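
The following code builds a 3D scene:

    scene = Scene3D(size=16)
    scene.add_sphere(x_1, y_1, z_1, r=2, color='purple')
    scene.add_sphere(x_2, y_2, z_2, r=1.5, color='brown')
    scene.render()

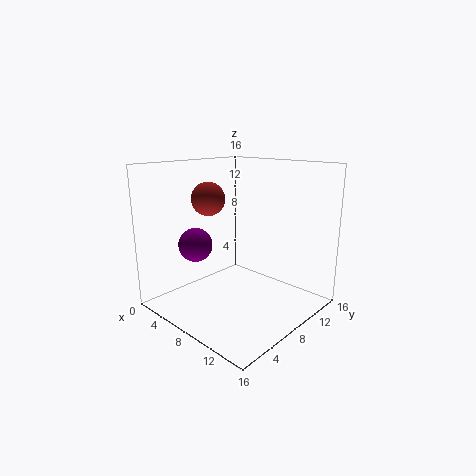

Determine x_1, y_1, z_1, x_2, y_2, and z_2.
x_1 = 3, y_1 = 6, z_1 = 6.5, x_2 = 10, y_2 = 2, z_2 = 13.5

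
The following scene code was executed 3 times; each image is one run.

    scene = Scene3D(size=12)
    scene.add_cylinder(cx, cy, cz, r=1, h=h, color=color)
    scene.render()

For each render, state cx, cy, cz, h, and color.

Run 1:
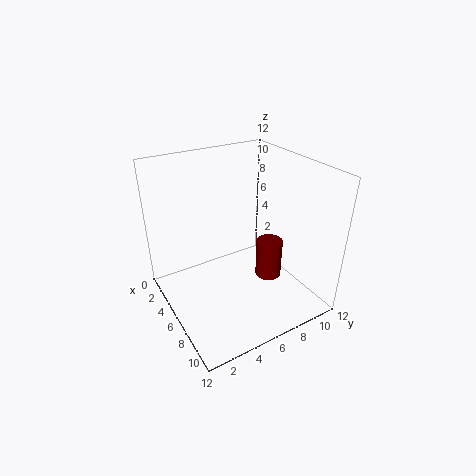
cx = 9
cy = 7
cz = 4
h = 3
color = 'maroon'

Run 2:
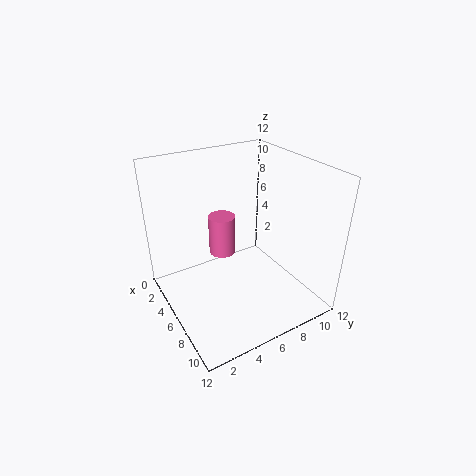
cx = 7
cy = 4
cz = 6
h = 3
color = 'hotpink'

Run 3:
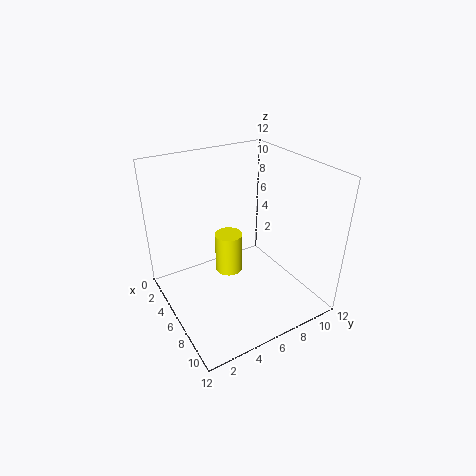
cx = 8
cy = 4
cz = 5
h = 3
color = 'yellow'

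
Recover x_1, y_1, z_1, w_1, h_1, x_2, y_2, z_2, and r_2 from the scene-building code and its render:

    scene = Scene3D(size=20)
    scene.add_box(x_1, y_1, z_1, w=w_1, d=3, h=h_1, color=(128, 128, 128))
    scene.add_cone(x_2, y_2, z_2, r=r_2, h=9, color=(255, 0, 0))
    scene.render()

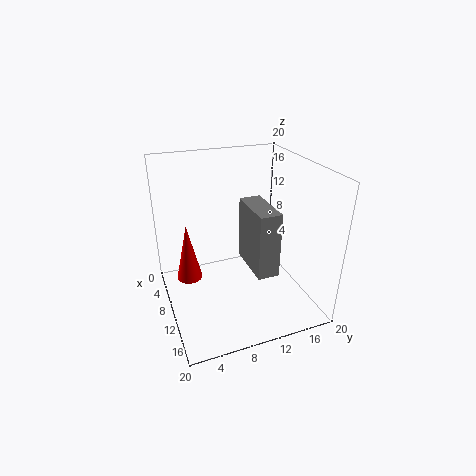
x_1 = 8
y_1 = 11
z_1 = 6
w_1 = 7
h_1 = 9
x_2 = 4
y_2 = 4
z_2 = 1
r_2 = 2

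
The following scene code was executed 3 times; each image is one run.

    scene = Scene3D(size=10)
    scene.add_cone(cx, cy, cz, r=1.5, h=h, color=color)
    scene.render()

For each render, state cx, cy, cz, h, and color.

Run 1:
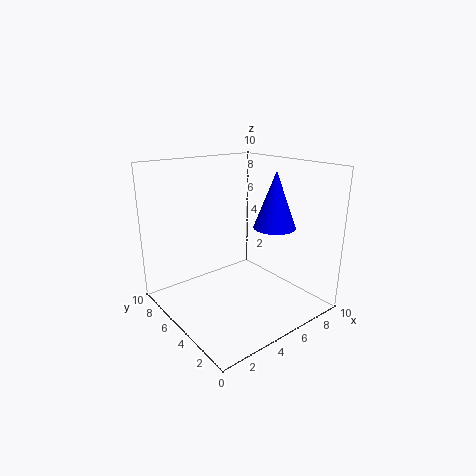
cx = 7.5; cy = 4; cz = 5.5; h = 4; color = 'blue'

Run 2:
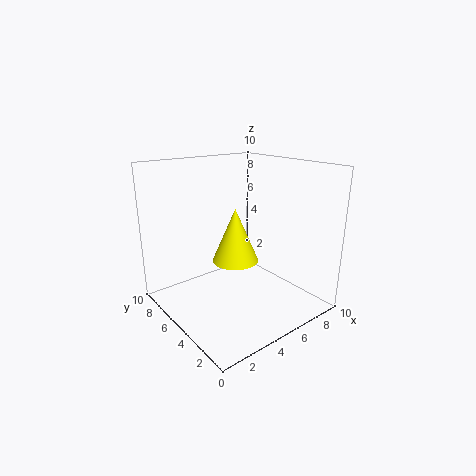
cx = 4; cy = 4; cz = 4; h = 3.5; color = 'yellow'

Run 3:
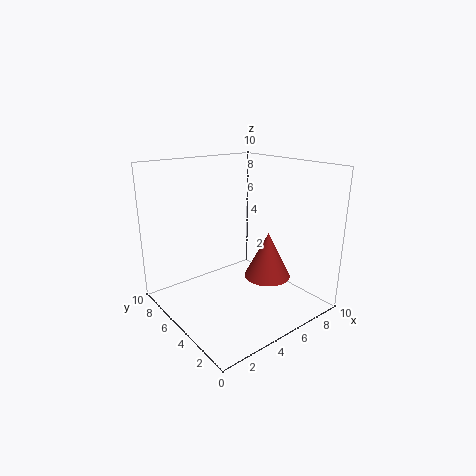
cx = 5.5; cy = 2.5; cz = 3; h = 3; color = 'brown'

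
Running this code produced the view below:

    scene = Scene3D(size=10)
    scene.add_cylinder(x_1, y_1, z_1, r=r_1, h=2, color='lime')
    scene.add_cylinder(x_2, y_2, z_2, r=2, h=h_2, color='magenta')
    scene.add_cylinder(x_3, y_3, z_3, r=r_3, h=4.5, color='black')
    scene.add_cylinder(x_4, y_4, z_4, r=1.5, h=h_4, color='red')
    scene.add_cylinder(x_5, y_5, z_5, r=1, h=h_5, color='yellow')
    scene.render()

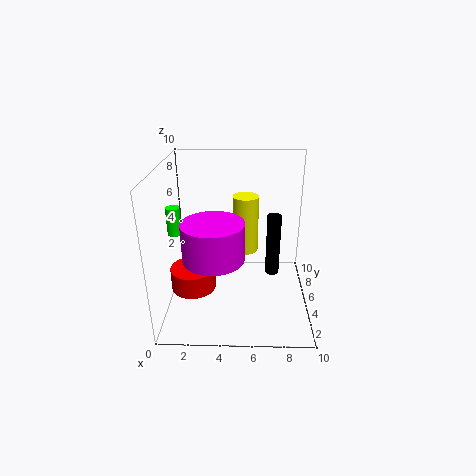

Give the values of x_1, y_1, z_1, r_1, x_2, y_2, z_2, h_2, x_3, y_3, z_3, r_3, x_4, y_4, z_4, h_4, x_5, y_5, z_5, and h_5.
x_1 = 0.5
y_1 = 5.5
z_1 = 5
r_1 = 0.5
x_2 = 3.5
y_2 = 3
z_2 = 4.5
h_2 = 2.5
x_3 = 7.5
y_3 = 5.5
z_3 = 2
r_3 = 0.5
x_4 = 2
y_4 = 3.5
z_4 = 2
h_4 = 1.5
x_5 = 5.5
y_5 = 8
z_5 = 2.5
h_5 = 4.5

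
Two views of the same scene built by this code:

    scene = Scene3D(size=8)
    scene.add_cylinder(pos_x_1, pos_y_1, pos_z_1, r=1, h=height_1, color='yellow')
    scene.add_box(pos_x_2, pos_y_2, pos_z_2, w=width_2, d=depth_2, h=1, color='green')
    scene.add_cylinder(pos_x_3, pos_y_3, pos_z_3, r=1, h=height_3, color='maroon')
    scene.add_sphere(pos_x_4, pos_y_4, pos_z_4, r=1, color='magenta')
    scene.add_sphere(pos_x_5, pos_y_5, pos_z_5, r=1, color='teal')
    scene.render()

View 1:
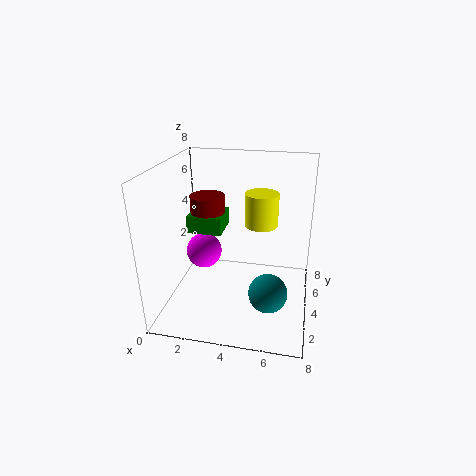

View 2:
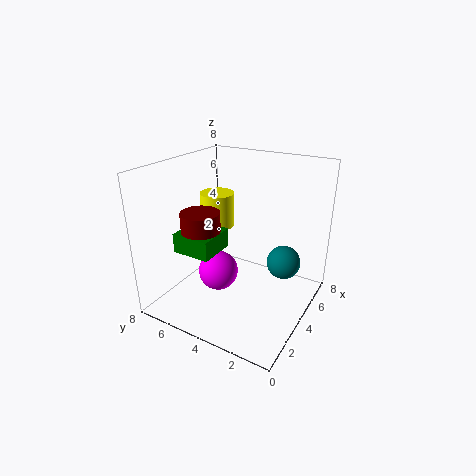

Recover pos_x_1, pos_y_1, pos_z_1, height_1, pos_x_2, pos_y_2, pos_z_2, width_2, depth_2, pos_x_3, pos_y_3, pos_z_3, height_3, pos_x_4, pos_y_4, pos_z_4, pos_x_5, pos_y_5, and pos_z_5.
pos_x_1 = 5
pos_y_1 = 6
pos_z_1 = 4
height_1 = 2
pos_x_2 = 1
pos_y_2 = 4
pos_z_2 = 4
width_2 = 2
depth_2 = 2
pos_x_3 = 2
pos_y_3 = 5
pos_z_3 = 5
height_3 = 1
pos_x_4 = 2
pos_y_4 = 4
pos_z_4 = 3
pos_x_5 = 6
pos_y_5 = 2
pos_z_5 = 2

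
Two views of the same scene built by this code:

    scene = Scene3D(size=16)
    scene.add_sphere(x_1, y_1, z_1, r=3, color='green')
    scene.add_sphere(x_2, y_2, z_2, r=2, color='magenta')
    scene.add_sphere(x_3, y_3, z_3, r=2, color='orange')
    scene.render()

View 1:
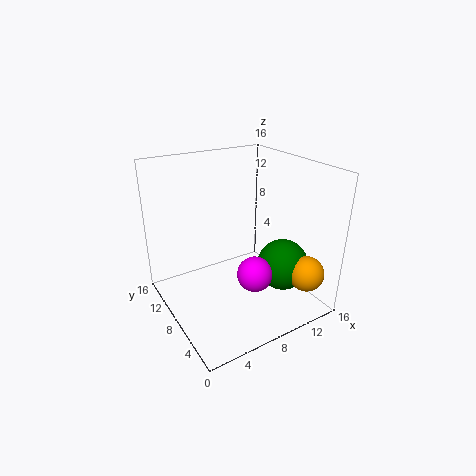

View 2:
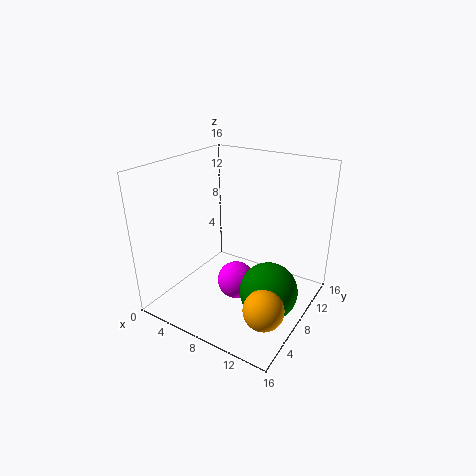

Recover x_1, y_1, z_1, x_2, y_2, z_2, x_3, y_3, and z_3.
x_1 = 13; y_1 = 6; z_1 = 4; x_2 = 9; y_2 = 6; z_2 = 4; x_3 = 14; y_3 = 3; z_3 = 4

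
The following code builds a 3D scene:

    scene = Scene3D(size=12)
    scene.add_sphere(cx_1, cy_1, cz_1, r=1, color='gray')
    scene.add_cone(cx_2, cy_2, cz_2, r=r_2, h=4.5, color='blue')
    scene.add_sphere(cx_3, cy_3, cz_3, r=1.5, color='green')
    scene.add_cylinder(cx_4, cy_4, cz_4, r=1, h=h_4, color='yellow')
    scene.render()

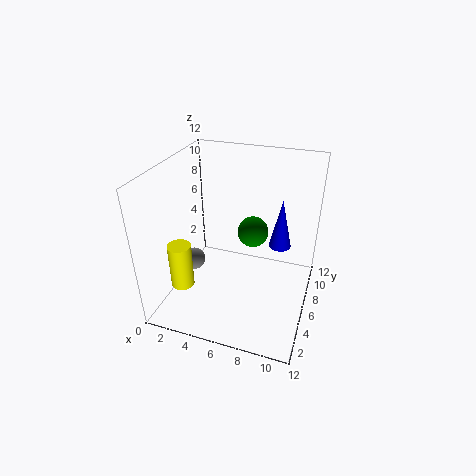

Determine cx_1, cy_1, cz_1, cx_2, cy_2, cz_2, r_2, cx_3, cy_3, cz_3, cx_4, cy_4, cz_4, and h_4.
cx_1 = 1.5, cy_1 = 6.5, cz_1 = 2.5, cx_2 = 9, cy_2 = 9, cz_2 = 4, r_2 = 1, cx_3 = 6, cy_3 = 10.5, cz_3 = 4, cx_4 = 1.5, cy_4 = 4, cz_4 = 1.5, h_4 = 4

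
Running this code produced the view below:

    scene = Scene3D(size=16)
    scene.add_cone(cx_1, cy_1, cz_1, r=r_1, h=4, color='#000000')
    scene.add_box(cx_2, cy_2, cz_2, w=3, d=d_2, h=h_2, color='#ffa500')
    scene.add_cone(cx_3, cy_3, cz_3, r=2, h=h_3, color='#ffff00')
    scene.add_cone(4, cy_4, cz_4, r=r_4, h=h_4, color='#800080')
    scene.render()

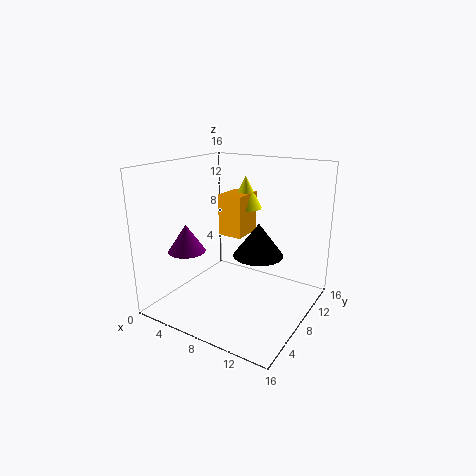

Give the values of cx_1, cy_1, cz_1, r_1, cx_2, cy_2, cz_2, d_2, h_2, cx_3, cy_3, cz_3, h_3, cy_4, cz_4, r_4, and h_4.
cx_1 = 9; cy_1 = 11; cz_1 = 5; r_1 = 3; cx_2 = 4; cy_2 = 10; cz_2 = 7; d_2 = 4; h_2 = 5; cx_3 = 6; cy_3 = 13; cz_3 = 10; h_3 = 4; cy_4 = 4; cz_4 = 7; r_4 = 2; h_4 = 3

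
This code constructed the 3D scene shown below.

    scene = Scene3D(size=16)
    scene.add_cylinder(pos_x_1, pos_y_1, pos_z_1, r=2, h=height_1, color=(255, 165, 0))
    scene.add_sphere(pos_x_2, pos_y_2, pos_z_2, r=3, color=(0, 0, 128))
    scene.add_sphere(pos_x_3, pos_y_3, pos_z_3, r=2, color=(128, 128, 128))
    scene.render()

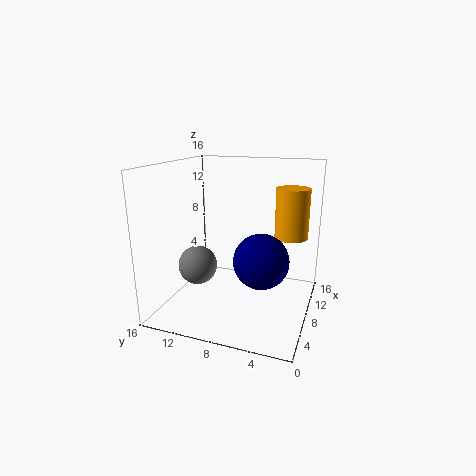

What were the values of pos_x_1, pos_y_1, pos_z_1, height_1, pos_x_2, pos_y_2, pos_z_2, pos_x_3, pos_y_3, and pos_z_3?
pos_x_1 = 13; pos_y_1 = 3; pos_z_1 = 7; height_1 = 6; pos_x_2 = 7; pos_y_2 = 5; pos_z_2 = 6; pos_x_3 = 4; pos_y_3 = 11; pos_z_3 = 6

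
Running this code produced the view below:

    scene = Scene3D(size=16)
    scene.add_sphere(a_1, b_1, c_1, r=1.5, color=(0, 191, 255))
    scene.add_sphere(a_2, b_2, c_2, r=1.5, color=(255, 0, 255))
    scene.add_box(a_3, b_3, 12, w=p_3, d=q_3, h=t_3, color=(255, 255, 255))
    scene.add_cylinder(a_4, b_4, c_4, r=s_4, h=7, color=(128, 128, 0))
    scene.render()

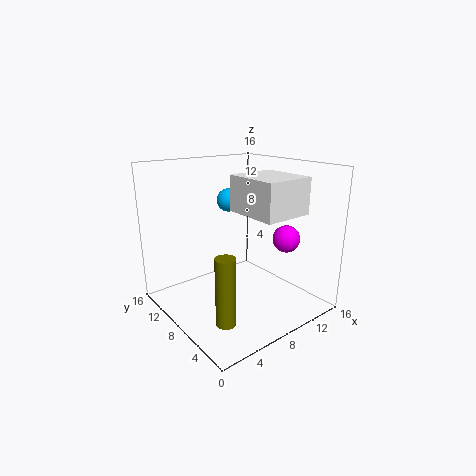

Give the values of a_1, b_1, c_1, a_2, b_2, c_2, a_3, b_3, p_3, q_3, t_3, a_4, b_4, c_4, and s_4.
a_1 = 11.5; b_1 = 14.5; c_1 = 10.5; a_2 = 12; b_2 = 4.5; c_2 = 8; a_3 = 5.5; b_3 = 0.5; p_3 = 5; q_3 = 5.5; t_3 = 3.5; a_4 = 3; b_4 = 3.5; c_4 = 1.5; s_4 = 1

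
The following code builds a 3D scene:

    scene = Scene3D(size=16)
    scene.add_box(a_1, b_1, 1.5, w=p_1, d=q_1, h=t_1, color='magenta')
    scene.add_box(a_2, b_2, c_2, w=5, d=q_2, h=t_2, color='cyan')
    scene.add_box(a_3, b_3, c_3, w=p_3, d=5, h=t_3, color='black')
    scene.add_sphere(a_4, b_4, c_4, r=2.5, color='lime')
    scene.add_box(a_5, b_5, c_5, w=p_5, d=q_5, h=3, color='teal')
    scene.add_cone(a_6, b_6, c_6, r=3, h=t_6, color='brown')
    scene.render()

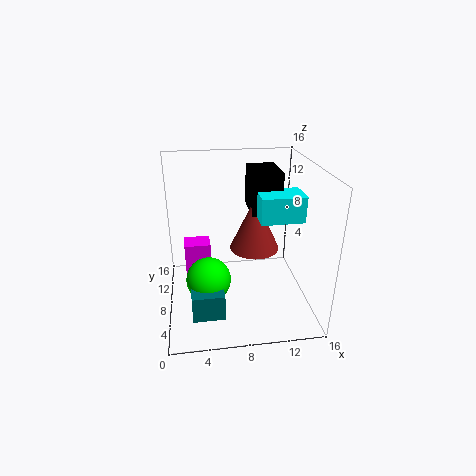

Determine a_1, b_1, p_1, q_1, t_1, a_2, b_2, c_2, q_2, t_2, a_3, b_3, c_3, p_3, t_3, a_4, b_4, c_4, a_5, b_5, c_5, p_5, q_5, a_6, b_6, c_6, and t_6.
a_1 = 2, b_1 = 9.5, p_1 = 3, q_1 = 2.5, t_1 = 5, a_2 = 10.5, b_2 = 7.5, c_2 = 9.5, q_2 = 3.5, t_2 = 3, a_3 = 10, b_3 = 10, c_3 = 9.5, p_3 = 3.5, t_3 = 5, a_4 = 4.5, b_4 = 7, c_4 = 3.5, a_5 = 2.5, b_5 = 3.5, c_5 = 0.5, p_5 = 3.5, q_5 = 3.5, a_6 = 10.5, b_6 = 11, c_6 = 5, t_6 = 6.5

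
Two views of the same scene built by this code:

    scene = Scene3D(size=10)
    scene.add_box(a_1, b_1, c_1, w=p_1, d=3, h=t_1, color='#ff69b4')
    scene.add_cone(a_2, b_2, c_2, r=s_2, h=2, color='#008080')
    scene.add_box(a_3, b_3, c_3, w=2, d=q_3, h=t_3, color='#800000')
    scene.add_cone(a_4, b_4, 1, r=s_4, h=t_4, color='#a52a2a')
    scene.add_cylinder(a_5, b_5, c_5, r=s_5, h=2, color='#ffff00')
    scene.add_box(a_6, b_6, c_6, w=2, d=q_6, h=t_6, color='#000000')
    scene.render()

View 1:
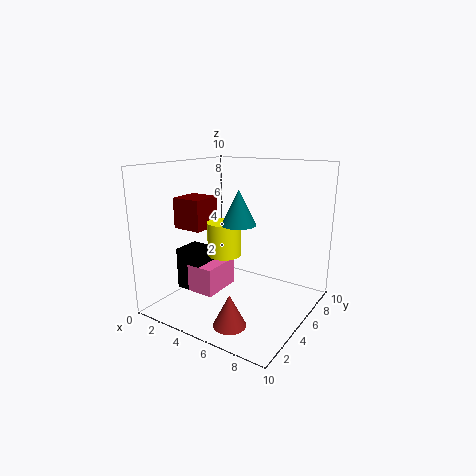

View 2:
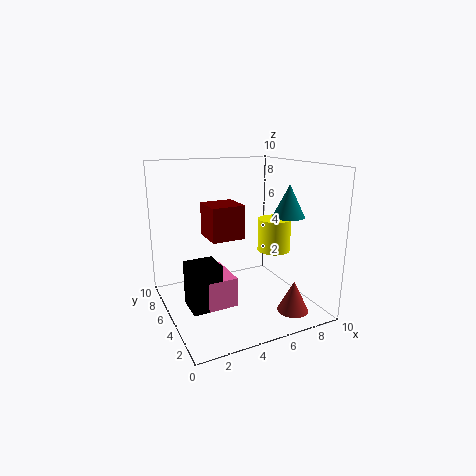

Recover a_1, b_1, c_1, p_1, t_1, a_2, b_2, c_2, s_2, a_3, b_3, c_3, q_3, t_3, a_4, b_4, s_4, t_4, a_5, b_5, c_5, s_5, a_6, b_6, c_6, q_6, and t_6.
a_1 = 2
b_1 = 3
c_1 = 1
p_1 = 2
t_1 = 2
a_2 = 7
b_2 = 2
c_2 = 7
s_2 = 1
a_3 = 2
b_3 = 2
c_3 = 6
q_3 = 2
t_3 = 2
a_4 = 7
b_4 = 1
s_4 = 1
t_4 = 2
a_5 = 6
b_5 = 2
c_5 = 5
s_5 = 1
a_6 = 1
b_6 = 3
c_6 = 1
q_6 = 2
t_6 = 3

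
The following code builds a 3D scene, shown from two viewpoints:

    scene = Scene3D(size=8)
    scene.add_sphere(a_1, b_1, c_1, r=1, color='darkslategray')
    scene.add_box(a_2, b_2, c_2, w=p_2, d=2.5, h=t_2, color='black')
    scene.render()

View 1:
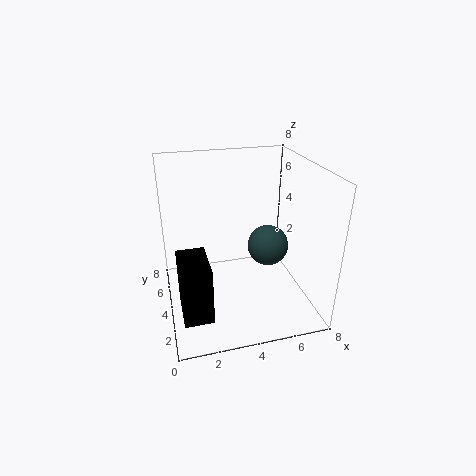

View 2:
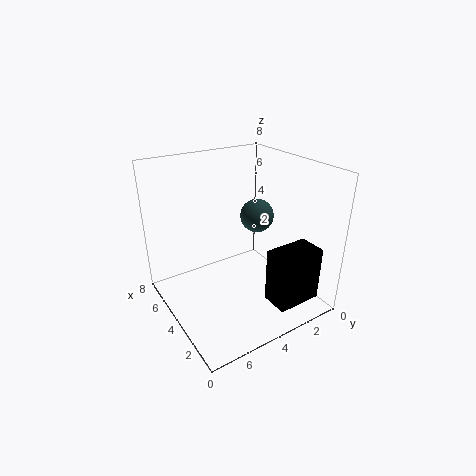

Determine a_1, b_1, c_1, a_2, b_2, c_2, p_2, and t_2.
a_1 = 5
b_1 = 2
c_1 = 4.5
a_2 = 0.5
b_2 = 1
c_2 = 1
p_2 = 1.5
t_2 = 3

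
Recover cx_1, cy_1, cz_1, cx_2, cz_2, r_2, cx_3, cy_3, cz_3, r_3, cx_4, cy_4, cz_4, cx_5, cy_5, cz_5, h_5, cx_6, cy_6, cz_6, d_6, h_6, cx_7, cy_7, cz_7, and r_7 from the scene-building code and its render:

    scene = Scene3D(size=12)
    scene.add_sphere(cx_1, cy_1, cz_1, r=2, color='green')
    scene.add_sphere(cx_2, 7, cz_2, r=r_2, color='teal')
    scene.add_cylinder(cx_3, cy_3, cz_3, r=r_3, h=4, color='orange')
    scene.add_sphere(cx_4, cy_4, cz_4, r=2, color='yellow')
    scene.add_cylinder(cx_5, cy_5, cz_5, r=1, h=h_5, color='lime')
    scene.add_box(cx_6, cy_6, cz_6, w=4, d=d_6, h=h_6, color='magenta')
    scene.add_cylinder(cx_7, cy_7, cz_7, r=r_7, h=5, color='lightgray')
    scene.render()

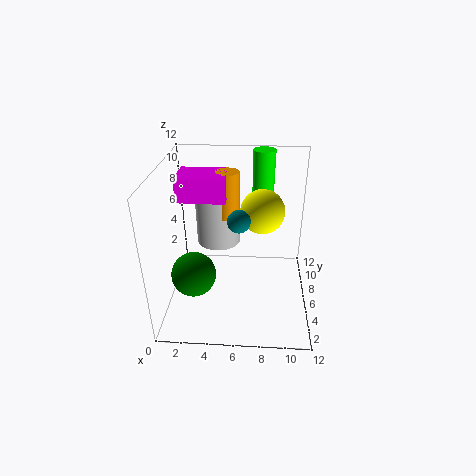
cx_1 = 2
cy_1 = 6
cz_1 = 2
cx_2 = 6
cz_2 = 7
r_2 = 1
cx_3 = 5
cy_3 = 8
cz_3 = 7
r_3 = 1
cx_4 = 8
cy_4 = 9
cz_4 = 7
cx_5 = 8
cy_5 = 11
cz_5 = 8
h_5 = 4
cx_6 = 1
cy_6 = 6
cz_6 = 9
d_6 = 3
h_6 = 2
cx_7 = 4
cy_7 = 9
cz_7 = 4
r_7 = 2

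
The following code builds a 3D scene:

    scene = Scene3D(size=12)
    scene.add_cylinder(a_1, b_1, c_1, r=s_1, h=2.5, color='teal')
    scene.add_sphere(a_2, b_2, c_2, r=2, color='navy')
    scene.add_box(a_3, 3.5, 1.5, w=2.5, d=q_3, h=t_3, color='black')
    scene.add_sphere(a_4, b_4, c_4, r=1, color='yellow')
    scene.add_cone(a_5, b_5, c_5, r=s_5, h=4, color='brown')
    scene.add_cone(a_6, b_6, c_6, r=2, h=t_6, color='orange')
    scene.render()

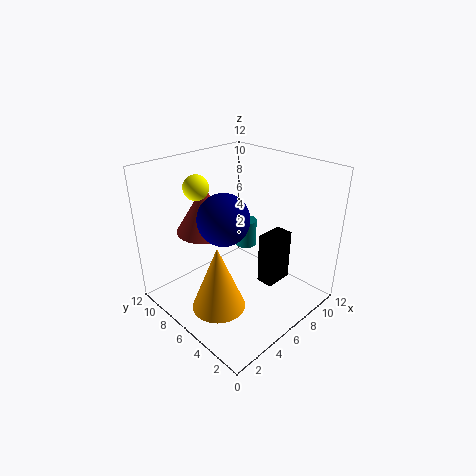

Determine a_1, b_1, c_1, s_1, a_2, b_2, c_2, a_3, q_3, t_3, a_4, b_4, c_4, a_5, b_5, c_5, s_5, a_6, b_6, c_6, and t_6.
a_1 = 9, b_1 = 8, c_1 = 3.5, s_1 = 1, a_2 = 4, b_2 = 5.5, c_2 = 8.5, a_3 = 7.5, q_3 = 1.5, t_3 = 4.5, a_4 = 3.5, b_4 = 8, c_4 = 10.5, a_5 = 5, b_5 = 9, c_5 = 6, s_5 = 2.5, a_6 = 2, b_6 = 4, c_6 = 2.5, t_6 = 5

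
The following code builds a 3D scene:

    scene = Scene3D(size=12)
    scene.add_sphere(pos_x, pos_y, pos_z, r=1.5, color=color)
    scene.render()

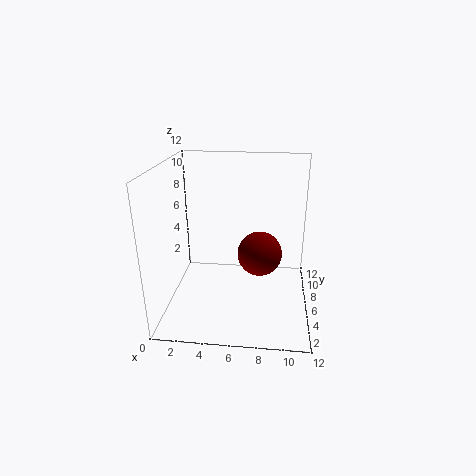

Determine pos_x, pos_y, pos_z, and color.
pos_x = 8
pos_y = 1.5
pos_z = 7
color = 'maroon'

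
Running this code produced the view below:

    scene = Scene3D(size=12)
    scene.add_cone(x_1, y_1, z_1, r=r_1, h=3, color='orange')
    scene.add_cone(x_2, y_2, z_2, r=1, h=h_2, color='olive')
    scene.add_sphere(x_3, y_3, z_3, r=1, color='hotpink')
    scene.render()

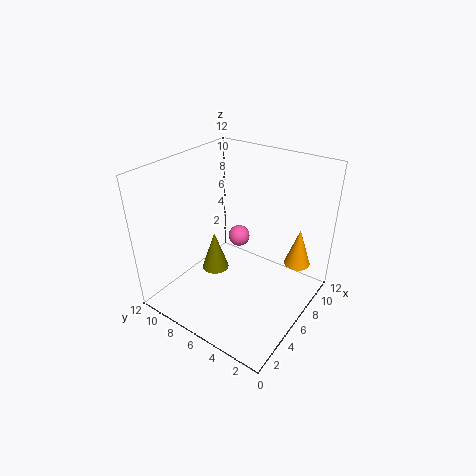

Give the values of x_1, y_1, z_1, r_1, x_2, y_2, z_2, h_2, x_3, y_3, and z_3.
x_1 = 7; y_1 = 1; z_1 = 5; r_1 = 1; x_2 = 3; y_2 = 6; z_2 = 5; h_2 = 3; x_3 = 9; y_3 = 8; z_3 = 4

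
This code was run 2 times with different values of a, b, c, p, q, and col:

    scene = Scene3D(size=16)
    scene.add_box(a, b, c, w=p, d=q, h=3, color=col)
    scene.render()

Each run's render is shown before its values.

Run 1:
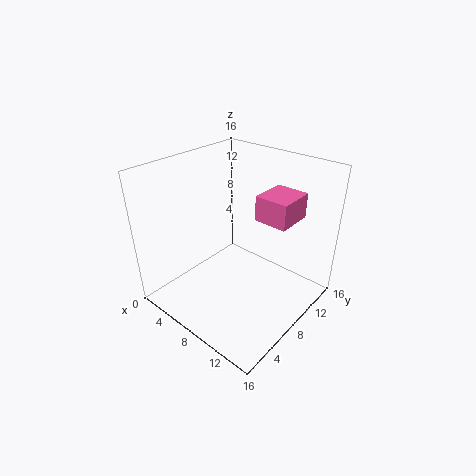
a = 8; b = 11; c = 9; p = 4; q = 4.5; col = 'hotpink'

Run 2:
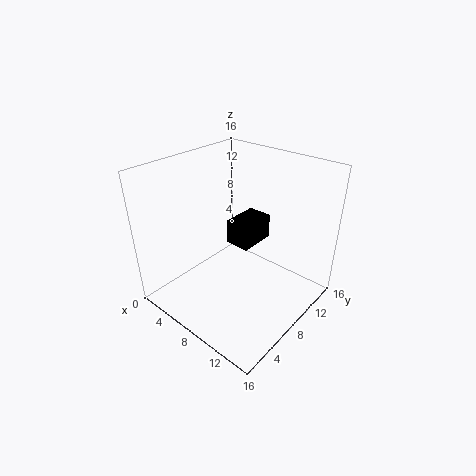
a = 5; b = 9.5; c = 5.5; p = 3; q = 4.5; col = 'black'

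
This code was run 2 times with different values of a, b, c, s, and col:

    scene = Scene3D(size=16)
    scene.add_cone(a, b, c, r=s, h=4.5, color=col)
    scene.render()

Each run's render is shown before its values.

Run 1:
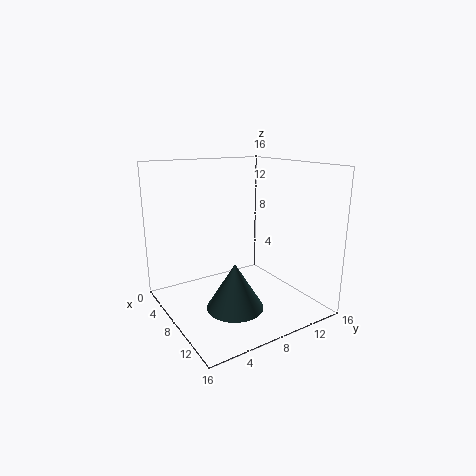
a = 13; b = 4.5; c = 3; s = 2.75; col = 'darkslategray'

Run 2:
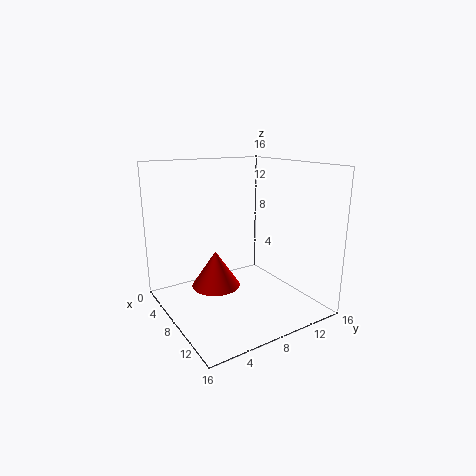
a = 4; b = 7.25; c = 0.75; s = 3; col = 'red'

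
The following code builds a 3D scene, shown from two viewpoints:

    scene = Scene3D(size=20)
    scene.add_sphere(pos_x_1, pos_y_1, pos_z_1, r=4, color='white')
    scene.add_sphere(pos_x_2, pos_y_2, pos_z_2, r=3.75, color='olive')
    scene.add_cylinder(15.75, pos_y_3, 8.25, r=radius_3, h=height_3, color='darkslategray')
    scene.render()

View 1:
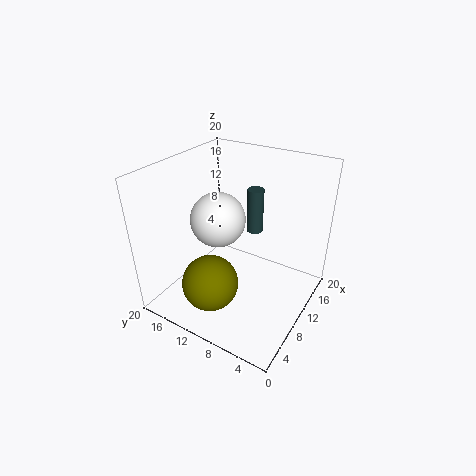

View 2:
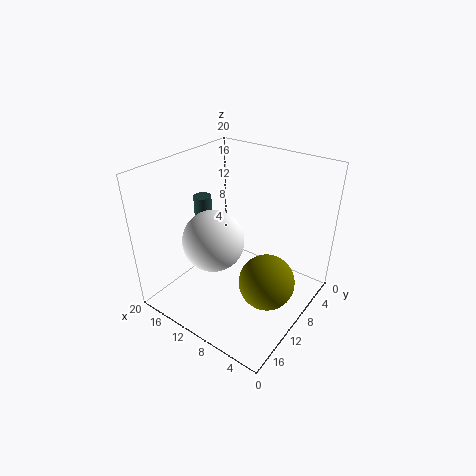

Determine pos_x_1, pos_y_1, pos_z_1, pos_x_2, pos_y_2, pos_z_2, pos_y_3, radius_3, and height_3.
pos_x_1 = 11; pos_y_1 = 14; pos_z_1 = 11.25; pos_x_2 = 4.5; pos_y_2 = 11; pos_z_2 = 5.5; pos_y_3 = 10.5; radius_3 = 1.25; height_3 = 6.75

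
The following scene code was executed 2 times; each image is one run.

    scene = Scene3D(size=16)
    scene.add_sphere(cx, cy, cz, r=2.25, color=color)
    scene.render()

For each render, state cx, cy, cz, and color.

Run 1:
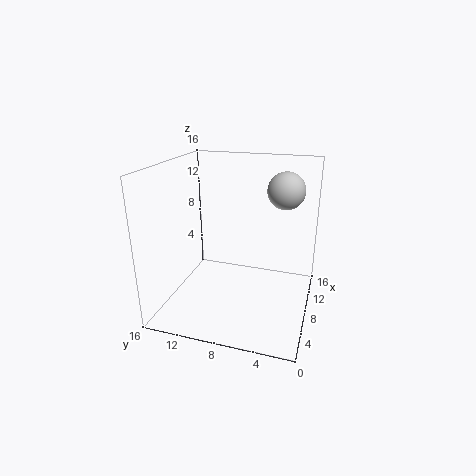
cx = 13.5; cy = 3.75; cz = 12.25; color = 'lightgray'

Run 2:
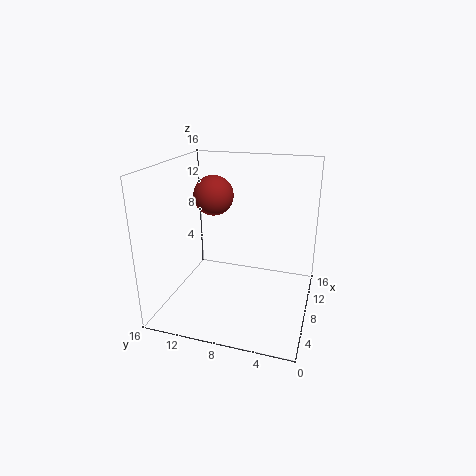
cx = 9.25; cy = 11.25; cz = 12.25; color = 'brown'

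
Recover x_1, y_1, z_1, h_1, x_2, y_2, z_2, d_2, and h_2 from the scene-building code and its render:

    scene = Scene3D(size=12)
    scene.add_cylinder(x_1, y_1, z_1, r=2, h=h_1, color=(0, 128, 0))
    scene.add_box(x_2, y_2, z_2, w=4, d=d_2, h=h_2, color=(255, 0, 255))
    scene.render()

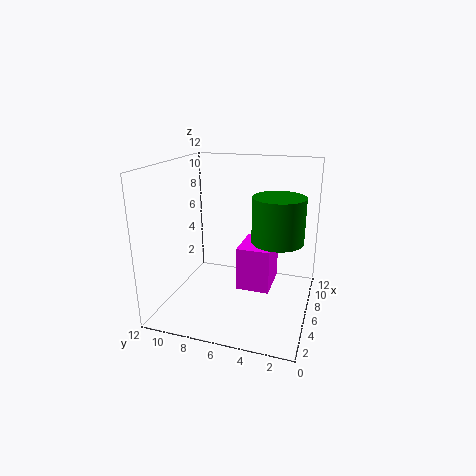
x_1 = 5
y_1 = 2.5
z_1 = 6.5
h_1 = 3.5
x_2 = 7
y_2 = 3.5
z_2 = 0.5
d_2 = 3
h_2 = 4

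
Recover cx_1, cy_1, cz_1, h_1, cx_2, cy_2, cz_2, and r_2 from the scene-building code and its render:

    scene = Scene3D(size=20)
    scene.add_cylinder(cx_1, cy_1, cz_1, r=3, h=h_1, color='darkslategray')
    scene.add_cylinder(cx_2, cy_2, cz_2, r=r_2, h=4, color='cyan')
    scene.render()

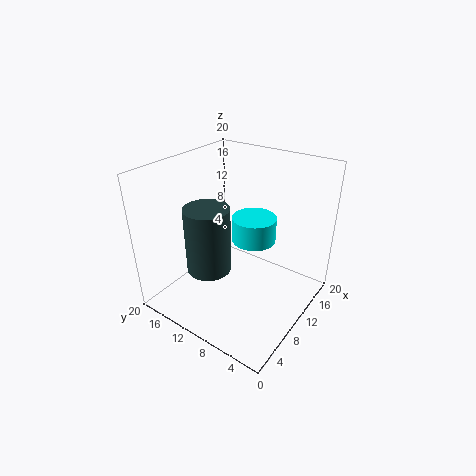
cx_1 = 6, cy_1 = 12, cz_1 = 6.5, h_1 = 9, cx_2 = 16.5, cy_2 = 11.5, cz_2 = 6, r_2 = 3.5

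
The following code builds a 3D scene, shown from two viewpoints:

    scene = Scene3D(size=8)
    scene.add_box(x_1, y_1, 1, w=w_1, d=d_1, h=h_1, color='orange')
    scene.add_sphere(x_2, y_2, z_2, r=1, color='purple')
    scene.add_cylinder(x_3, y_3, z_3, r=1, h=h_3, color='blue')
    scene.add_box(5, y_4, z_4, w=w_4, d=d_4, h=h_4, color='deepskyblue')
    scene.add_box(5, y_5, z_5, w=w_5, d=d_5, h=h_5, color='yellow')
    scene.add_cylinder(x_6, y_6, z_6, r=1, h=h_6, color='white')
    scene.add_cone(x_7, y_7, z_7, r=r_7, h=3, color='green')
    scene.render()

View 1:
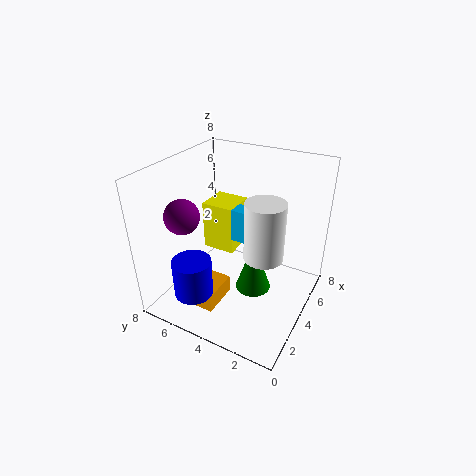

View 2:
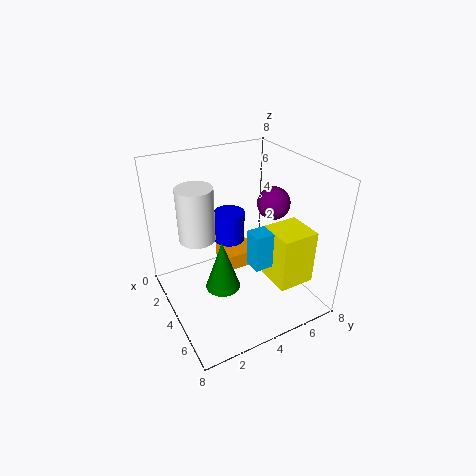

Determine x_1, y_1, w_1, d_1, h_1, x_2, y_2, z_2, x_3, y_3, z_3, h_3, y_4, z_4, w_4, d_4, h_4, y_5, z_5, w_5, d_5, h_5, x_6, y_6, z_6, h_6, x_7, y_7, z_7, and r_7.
x_1 = 1, y_1 = 4, w_1 = 2, d_1 = 2, h_1 = 1, x_2 = 3, y_2 = 7, z_2 = 5, x_3 = 1, y_3 = 5, z_3 = 2, h_3 = 2, y_4 = 4, z_4 = 3, w_4 = 1, d_4 = 1, h_4 = 2, y_5 = 5, z_5 = 2, w_5 = 2, d_5 = 2, h_5 = 3, x_6 = 3, y_6 = 2, z_6 = 4, h_6 = 3, x_7 = 4, y_7 = 3, z_7 = 1, r_7 = 1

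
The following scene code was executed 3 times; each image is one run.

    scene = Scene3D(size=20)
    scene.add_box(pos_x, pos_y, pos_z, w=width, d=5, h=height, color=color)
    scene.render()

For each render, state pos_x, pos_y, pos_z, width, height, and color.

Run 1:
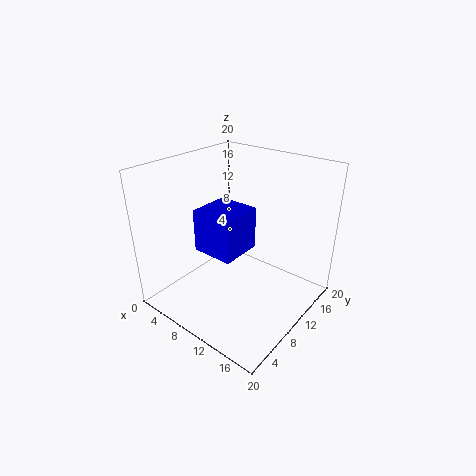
pos_x = 10, pos_y = 2, pos_z = 12, width = 5, height = 5, color = 'blue'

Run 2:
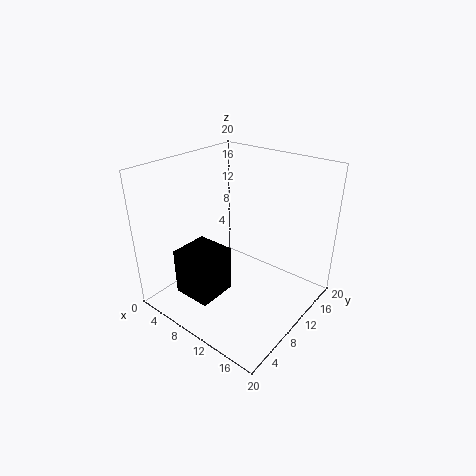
pos_x = 7, pos_y = 1, pos_z = 5, width = 5, height = 6, color = 'black'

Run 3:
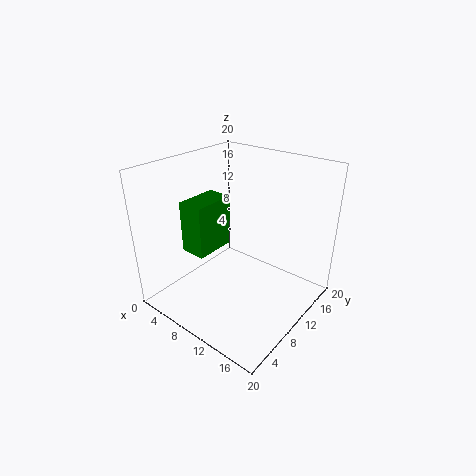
pos_x = 9, pos_y = 1, pos_z = 12, width = 3, height = 6, color = 'green'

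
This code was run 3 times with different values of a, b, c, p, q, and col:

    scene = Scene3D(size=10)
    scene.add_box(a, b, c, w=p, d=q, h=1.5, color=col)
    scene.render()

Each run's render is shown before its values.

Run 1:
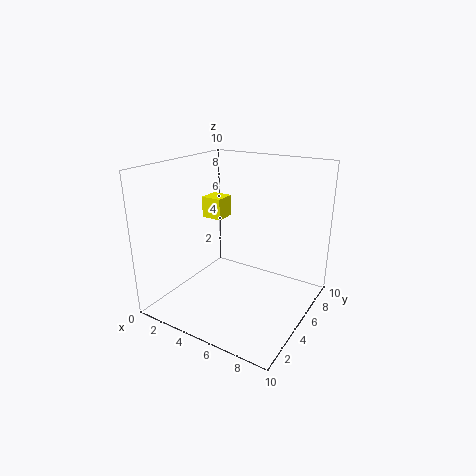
a = 2, b = 5, c = 6, p = 1.5, q = 1.5, col = 'yellow'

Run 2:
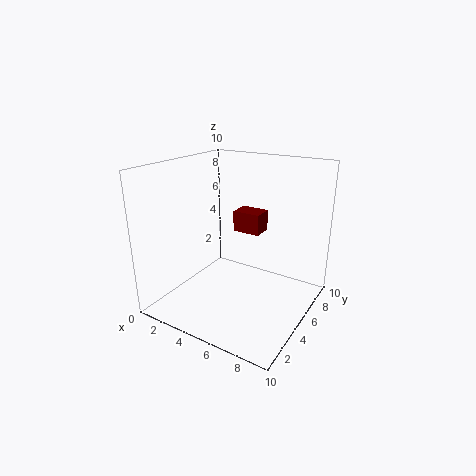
a = 4, b = 6, c = 5, p = 2, q = 1.5, col = 'maroon'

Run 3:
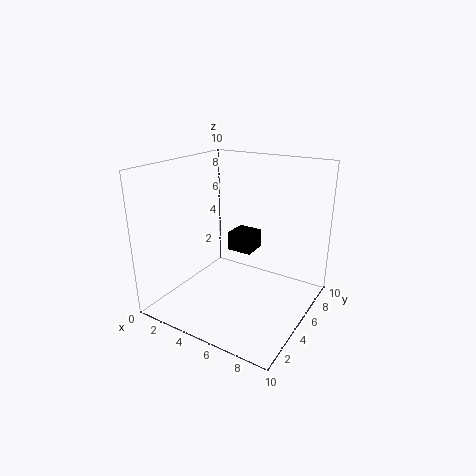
a = 2.5, b = 7.5, c = 2.5, p = 2, q = 2, col = 'black'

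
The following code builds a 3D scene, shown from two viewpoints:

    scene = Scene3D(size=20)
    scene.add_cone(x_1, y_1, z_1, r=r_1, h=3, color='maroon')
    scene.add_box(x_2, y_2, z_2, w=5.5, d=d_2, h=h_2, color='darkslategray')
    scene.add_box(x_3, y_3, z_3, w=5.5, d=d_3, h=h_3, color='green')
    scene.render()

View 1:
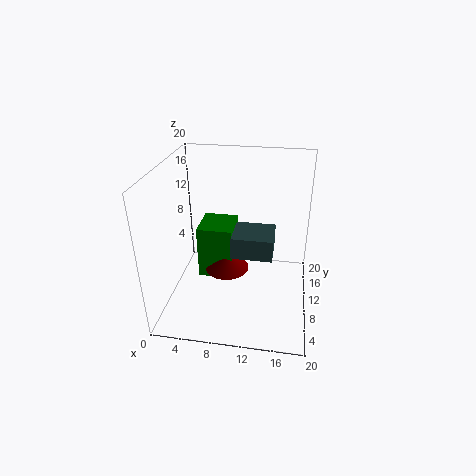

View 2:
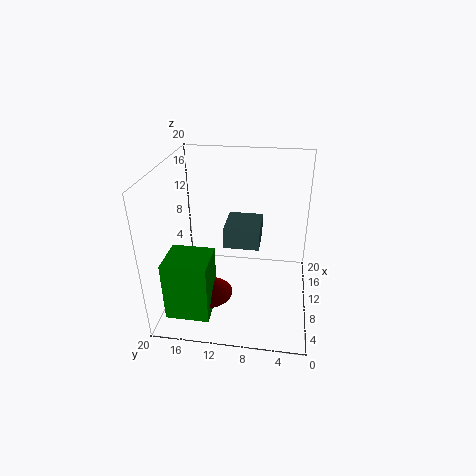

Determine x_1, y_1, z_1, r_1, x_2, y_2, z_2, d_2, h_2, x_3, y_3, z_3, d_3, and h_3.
x_1 = 7.5
y_1 = 14
z_1 = 2
r_1 = 3.5
x_2 = 9.5
y_2 = 7
z_2 = 8.5
d_2 = 5
h_2 = 3
x_3 = 3
y_3 = 13
z_3 = 0.5
d_3 = 6
h_3 = 8.5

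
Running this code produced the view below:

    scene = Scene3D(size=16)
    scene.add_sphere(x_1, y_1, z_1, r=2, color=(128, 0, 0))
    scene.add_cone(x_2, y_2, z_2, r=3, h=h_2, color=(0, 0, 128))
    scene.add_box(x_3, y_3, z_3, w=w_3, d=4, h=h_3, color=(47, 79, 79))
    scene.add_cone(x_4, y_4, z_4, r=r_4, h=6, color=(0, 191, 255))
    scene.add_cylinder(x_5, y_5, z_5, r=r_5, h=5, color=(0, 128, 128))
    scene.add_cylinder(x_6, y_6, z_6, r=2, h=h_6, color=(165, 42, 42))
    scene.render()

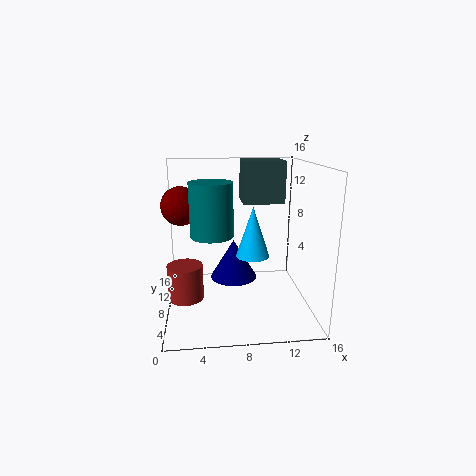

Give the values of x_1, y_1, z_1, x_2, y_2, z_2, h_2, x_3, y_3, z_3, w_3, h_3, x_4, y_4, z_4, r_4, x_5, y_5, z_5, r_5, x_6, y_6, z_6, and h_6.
x_1 = 2
y_1 = 7
z_1 = 12
x_2 = 8
y_2 = 13
z_2 = 1
h_2 = 5
x_3 = 9
y_3 = 11
z_3 = 11
w_3 = 5
h_3 = 5
x_4 = 10
y_4 = 10
z_4 = 5
r_4 = 2
x_5 = 5
y_5 = 3
z_5 = 10
r_5 = 2
x_6 = 2
y_6 = 8
z_6 = 1
h_6 = 4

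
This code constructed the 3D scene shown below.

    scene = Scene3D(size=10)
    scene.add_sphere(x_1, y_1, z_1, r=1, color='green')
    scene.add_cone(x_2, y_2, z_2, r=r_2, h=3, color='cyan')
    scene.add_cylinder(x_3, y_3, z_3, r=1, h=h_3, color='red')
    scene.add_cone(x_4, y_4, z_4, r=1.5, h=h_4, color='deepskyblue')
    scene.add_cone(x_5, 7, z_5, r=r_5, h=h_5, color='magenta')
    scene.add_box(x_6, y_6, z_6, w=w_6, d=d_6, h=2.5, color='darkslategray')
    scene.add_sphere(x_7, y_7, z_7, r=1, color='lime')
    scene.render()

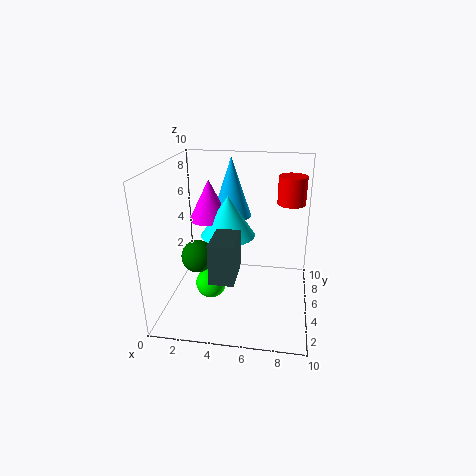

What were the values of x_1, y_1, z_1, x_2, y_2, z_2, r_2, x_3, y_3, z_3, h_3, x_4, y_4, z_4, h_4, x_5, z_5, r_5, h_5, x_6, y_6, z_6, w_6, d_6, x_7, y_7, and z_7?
x_1 = 3
y_1 = 2
z_1 = 5
x_2 = 4
y_2 = 6.5
z_2 = 4.5
r_2 = 2
x_3 = 8.5
y_3 = 7
z_3 = 7
h_3 = 2
x_4 = 4
y_4 = 8
z_4 = 5.5
h_4 = 4.5
x_5 = 2.5
z_5 = 5.5
r_5 = 1.5
h_5 = 3
x_6 = 4
y_6 = 0.5
z_6 = 4
w_6 = 1.5
d_6 = 2.5
x_7 = 3.5
y_7 = 3
z_7 = 2.5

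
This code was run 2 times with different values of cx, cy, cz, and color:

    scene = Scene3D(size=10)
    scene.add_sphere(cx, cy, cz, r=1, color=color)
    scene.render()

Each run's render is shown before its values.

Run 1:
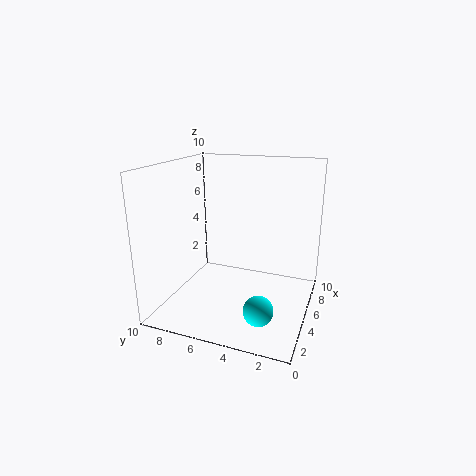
cx = 2.75; cy = 2.75; cz = 1; color = 'cyan'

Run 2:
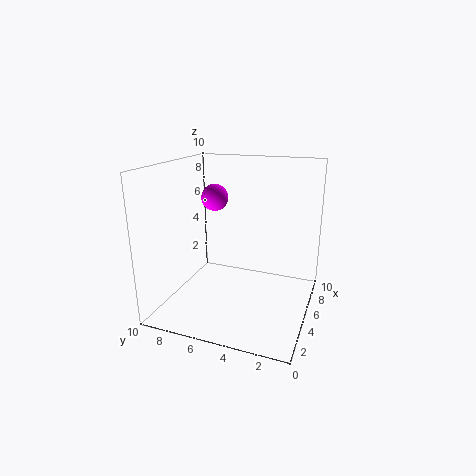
cx = 6.75; cy = 7.5; cz = 7.25; color = 'magenta'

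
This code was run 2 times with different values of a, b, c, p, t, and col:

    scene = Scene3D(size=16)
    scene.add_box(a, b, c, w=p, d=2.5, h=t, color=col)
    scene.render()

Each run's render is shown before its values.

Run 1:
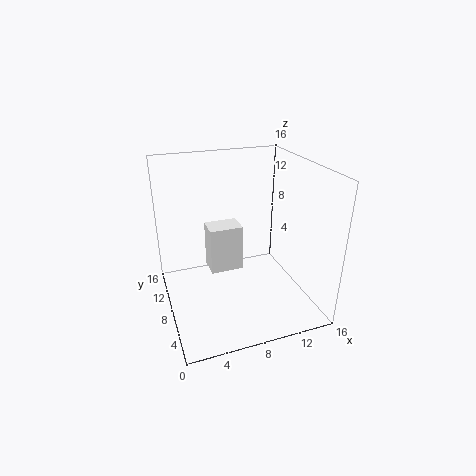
a = 4.5
b = 6.5
c = 5
p = 3.5
t = 5
col = 'white'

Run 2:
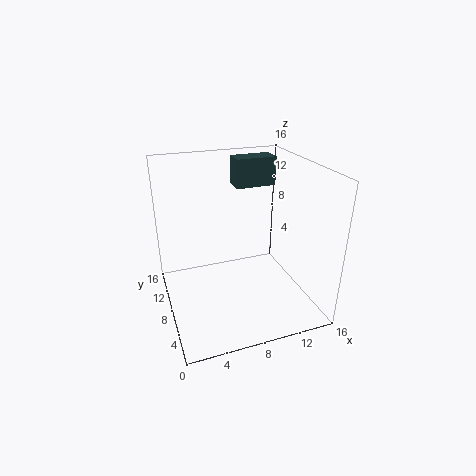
a = 9.5
b = 12.5
c = 12
p = 5
t = 3.5
col = 'darkslategray'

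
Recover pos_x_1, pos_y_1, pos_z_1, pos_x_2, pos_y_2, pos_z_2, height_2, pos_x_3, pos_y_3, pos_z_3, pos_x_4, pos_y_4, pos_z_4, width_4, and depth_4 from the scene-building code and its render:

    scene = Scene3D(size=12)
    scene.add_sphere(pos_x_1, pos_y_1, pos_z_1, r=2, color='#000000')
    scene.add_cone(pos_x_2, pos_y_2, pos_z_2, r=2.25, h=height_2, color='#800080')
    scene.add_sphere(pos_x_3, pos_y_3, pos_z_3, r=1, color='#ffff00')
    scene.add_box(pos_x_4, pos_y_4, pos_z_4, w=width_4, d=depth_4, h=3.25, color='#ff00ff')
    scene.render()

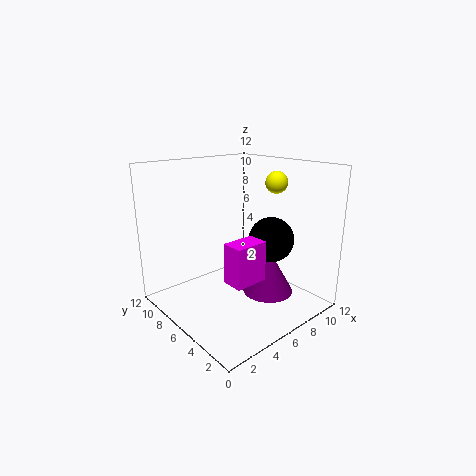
pos_x_1 = 9.25
pos_y_1 = 5.25
pos_z_1 = 5.25
pos_x_2 = 8.75
pos_y_2 = 5
pos_z_2 = 0.5
height_2 = 4
pos_x_3 = 10.75
pos_y_3 = 6.25
pos_z_3 = 10
pos_x_4 = 3.5
pos_y_4 = 3
pos_z_4 = 3.25
width_4 = 2.75
depth_4 = 1.75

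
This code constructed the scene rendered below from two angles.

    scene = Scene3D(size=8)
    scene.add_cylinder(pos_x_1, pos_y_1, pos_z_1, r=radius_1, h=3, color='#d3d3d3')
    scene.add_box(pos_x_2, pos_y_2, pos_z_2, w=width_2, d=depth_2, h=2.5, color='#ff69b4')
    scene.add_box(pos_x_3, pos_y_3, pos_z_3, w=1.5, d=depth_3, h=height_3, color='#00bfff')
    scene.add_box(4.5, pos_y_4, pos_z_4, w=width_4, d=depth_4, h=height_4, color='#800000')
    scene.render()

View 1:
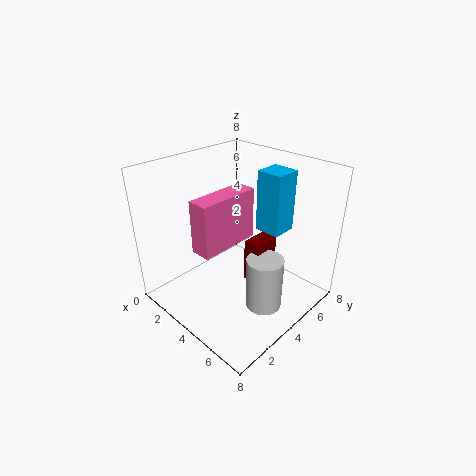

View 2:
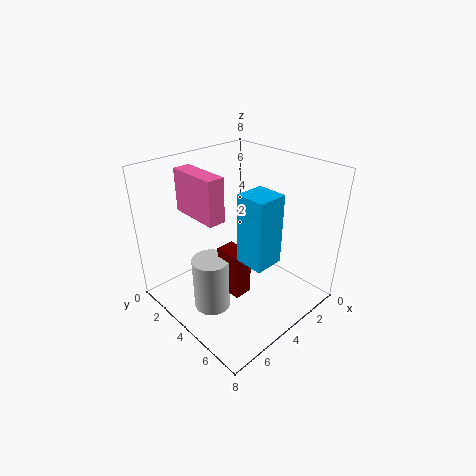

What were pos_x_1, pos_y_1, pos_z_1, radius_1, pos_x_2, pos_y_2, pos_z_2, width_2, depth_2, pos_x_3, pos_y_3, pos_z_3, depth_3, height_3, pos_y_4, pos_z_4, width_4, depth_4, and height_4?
pos_x_1 = 6, pos_y_1 = 4, pos_z_1 = 0.5, radius_1 = 1, pos_x_2 = 4.5, pos_y_2 = 0.5, pos_z_2 = 5, width_2 = 1, depth_2 = 3, pos_x_3 = 4, pos_y_3 = 5.5, pos_z_3 = 4, depth_3 = 1.5, height_3 = 3.5, pos_y_4 = 4, pos_z_4 = 1.5, width_4 = 1, depth_4 = 1.5, height_4 = 2.5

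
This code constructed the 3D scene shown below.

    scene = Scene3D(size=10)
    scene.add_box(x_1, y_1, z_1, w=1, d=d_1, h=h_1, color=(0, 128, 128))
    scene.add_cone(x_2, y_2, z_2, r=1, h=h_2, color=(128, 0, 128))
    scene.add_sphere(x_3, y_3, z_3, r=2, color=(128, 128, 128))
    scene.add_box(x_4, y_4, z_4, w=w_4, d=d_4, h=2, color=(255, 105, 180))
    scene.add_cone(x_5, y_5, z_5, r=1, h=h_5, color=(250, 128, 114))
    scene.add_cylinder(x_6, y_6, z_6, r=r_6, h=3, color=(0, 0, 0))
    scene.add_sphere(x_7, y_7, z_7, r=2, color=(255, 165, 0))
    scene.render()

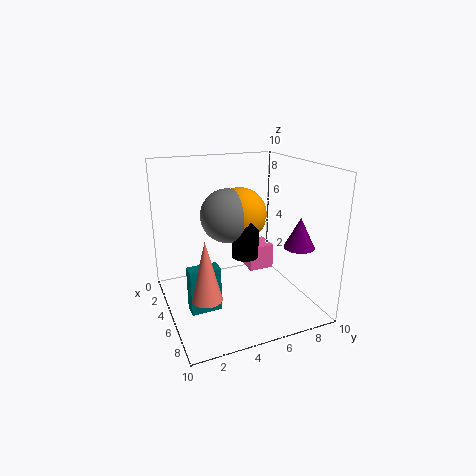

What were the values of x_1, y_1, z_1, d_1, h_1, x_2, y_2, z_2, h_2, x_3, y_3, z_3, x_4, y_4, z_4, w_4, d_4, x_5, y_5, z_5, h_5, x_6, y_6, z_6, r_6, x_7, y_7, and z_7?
x_1 = 6; y_1 = 1; z_1 = 1; d_1 = 2; h_1 = 3; x_2 = 8; y_2 = 8; z_2 = 5; h_2 = 2; x_3 = 3; y_3 = 5; z_3 = 6; x_4 = 1; y_4 = 7; z_4 = 1; w_4 = 2; d_4 = 2; x_5 = 7; y_5 = 2; z_5 = 2; h_5 = 4; x_6 = 4; y_6 = 6; z_6 = 3; r_6 = 1; x_7 = 3; y_7 = 6; z_7 = 6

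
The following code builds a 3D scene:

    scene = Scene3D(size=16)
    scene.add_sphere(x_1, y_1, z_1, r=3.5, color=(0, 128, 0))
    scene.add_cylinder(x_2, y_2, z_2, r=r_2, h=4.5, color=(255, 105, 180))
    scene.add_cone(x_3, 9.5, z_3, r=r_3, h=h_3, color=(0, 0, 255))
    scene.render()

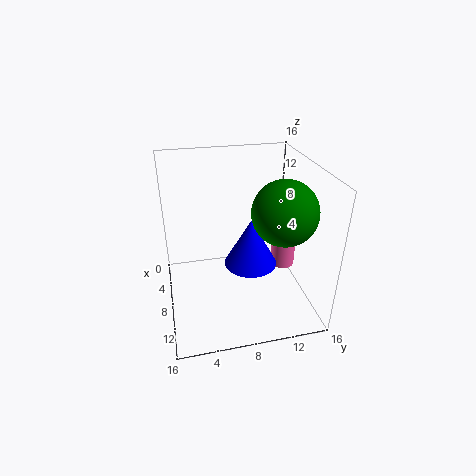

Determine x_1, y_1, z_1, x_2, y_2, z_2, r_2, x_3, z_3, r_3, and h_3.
x_1 = 10; y_1 = 12.5; z_1 = 11.5; x_2 = 5.5; y_2 = 14.5; z_2 = 2; r_2 = 1.5; x_3 = 8; z_3 = 4.5; r_3 = 3; h_3 = 5.5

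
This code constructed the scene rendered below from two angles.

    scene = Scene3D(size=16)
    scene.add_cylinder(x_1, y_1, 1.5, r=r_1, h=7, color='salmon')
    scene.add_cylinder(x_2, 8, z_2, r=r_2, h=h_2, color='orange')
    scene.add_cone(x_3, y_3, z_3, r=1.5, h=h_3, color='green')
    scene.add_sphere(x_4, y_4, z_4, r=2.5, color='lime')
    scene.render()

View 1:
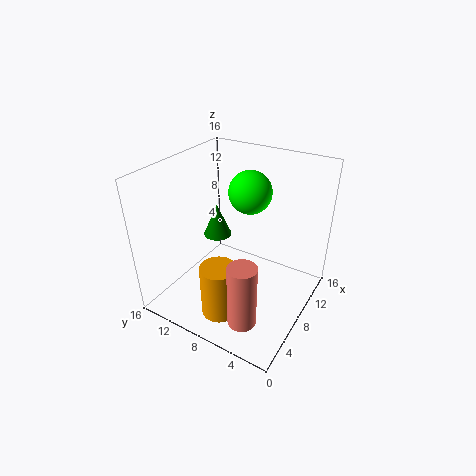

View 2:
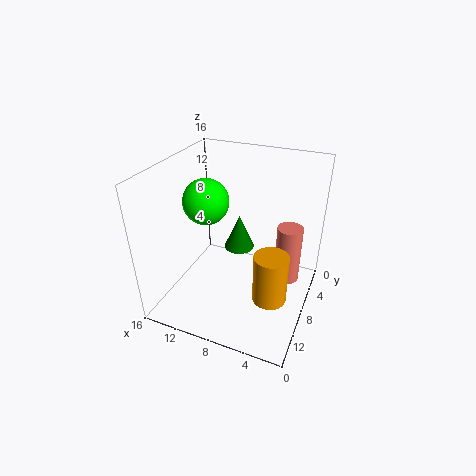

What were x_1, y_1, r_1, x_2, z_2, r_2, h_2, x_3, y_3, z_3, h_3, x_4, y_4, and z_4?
x_1 = 3, y_1 = 4.5, r_1 = 1.5, x_2 = 4, z_2 = 0.5, r_2 = 2, h_2 = 6, x_3 = 7, y_3 = 10, z_3 = 8.5, h_3 = 3.5, x_4 = 11.5, y_4 = 8.5, z_4 = 12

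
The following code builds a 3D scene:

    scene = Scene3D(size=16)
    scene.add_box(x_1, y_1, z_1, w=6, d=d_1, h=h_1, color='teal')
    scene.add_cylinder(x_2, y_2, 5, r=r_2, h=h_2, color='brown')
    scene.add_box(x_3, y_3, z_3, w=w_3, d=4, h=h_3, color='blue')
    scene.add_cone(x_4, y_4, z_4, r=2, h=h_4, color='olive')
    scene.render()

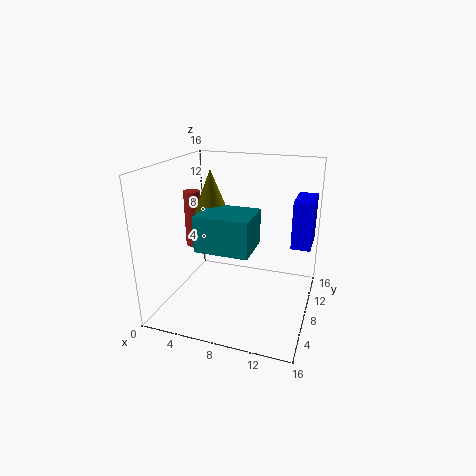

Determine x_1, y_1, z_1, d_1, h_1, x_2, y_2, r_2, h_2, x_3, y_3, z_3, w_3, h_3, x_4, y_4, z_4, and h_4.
x_1 = 4; y_1 = 5; z_1 = 7; d_1 = 5; h_1 = 4; x_2 = 1; y_2 = 11; r_2 = 1; h_2 = 7; x_3 = 14; y_3 = 7; z_3 = 8; w_3 = 2; h_3 = 5; x_4 = 4; y_4 = 10; z_4 = 10; h_4 = 5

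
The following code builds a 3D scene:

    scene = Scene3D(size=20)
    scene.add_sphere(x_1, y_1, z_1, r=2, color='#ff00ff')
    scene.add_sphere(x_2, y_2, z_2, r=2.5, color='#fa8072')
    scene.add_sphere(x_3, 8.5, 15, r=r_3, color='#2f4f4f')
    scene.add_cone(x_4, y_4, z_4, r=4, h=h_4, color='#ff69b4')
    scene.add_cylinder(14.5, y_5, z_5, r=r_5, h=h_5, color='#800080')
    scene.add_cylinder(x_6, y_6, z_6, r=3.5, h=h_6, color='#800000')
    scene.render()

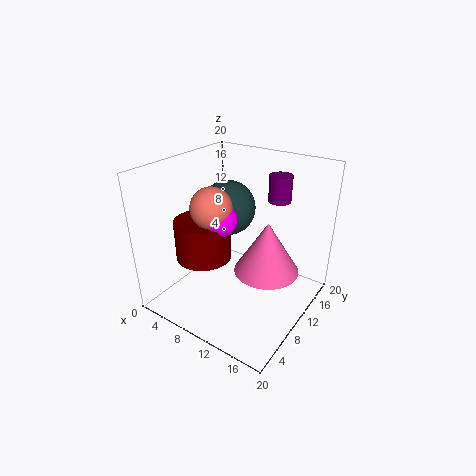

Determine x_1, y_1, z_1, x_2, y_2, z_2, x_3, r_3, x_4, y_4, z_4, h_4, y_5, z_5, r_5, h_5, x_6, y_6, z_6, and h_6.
x_1 = 11
y_1 = 5
z_1 = 15
x_2 = 10
y_2 = 4.5
z_2 = 16.5
x_3 = 9.5
r_3 = 3.5
x_4 = 16
y_4 = 7.5
z_4 = 8.5
h_4 = 6.5
y_5 = 13
z_5 = 15.5
r_5 = 1.5
h_5 = 3.5
x_6 = 8.5
y_6 = 4.5
z_6 = 9.5
h_6 = 5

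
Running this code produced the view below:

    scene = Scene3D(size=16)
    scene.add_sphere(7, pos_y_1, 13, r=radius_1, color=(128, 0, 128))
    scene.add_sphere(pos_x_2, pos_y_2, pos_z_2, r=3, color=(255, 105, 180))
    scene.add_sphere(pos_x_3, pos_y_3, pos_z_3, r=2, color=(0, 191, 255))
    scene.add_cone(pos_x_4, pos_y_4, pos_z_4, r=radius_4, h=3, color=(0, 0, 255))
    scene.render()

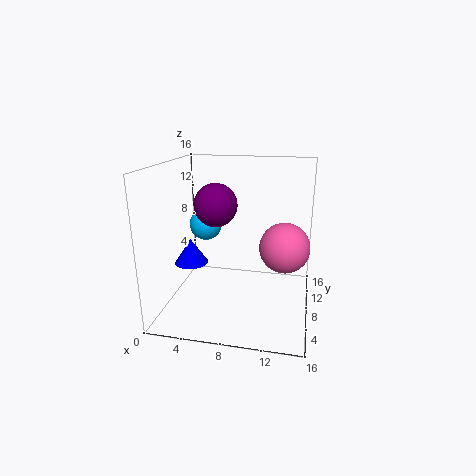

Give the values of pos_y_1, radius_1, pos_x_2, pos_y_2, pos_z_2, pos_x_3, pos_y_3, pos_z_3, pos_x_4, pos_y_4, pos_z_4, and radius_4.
pos_y_1 = 3, radius_1 = 2, pos_x_2 = 13, pos_y_2 = 11, pos_z_2 = 6, pos_x_3 = 3, pos_y_3 = 12, pos_z_3 = 8, pos_x_4 = 2, pos_y_4 = 9, pos_z_4 = 4, radius_4 = 2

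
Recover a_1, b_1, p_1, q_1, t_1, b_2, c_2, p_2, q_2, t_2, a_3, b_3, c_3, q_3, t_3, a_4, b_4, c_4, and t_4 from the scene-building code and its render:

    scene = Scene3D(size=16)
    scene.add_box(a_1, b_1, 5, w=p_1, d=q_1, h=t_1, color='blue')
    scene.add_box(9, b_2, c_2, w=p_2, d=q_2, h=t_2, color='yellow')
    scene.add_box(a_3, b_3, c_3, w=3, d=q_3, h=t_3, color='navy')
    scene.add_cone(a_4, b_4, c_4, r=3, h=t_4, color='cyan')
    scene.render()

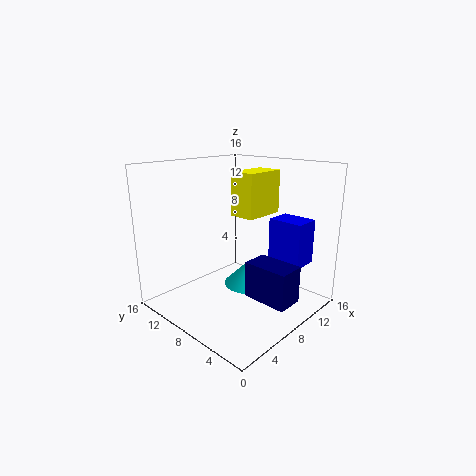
a_1 = 11, b_1 = 2, p_1 = 3, q_1 = 4, t_1 = 5, b_2 = 7, c_2 = 10, p_2 = 5, q_2 = 3, t_2 = 5, a_3 = 7, b_3 = 1, c_3 = 2, q_3 = 5, t_3 = 4, a_4 = 11, b_4 = 9, c_4 = 1, t_4 = 3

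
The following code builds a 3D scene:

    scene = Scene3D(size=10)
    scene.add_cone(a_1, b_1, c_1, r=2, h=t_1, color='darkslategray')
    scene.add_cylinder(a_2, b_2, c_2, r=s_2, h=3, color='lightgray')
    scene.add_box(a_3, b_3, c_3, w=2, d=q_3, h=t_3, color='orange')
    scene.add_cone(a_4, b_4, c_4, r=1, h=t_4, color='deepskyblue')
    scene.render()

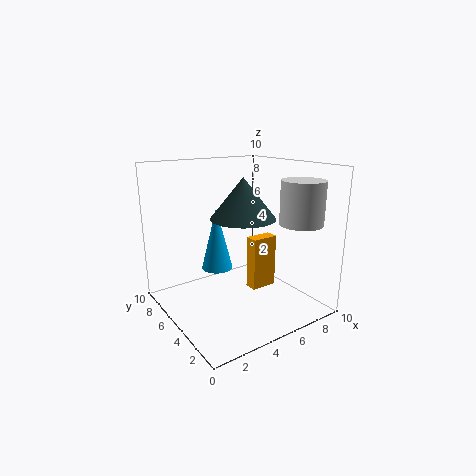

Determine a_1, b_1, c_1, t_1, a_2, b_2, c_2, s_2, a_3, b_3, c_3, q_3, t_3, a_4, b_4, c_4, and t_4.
a_1 = 4
b_1 = 3
c_1 = 7
t_1 = 2.5
a_2 = 8.5
b_2 = 2.5
c_2 = 6
s_2 = 1.5
a_3 = 6.5
b_3 = 5
c_3 = 0.5
q_3 = 1
t_3 = 4
a_4 = 3
b_4 = 4.5
c_4 = 3.5
t_4 = 4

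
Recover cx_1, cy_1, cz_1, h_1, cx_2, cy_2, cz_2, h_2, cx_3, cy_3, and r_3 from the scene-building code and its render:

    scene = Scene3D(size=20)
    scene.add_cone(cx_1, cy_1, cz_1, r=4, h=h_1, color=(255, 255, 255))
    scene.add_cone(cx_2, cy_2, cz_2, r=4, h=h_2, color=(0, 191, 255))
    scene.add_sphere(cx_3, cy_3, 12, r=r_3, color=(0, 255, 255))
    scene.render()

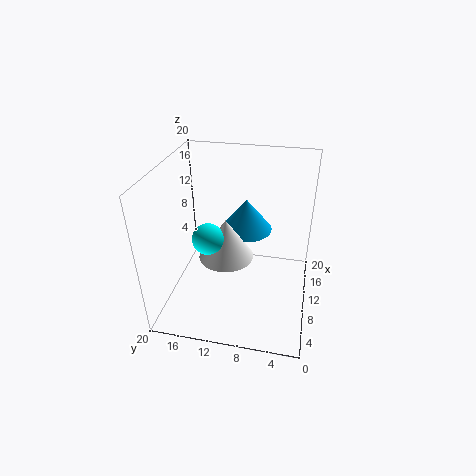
cx_1 = 11; cy_1 = 12; cz_1 = 6; h_1 = 6; cx_2 = 16; cy_2 = 10; cz_2 = 8; h_2 = 5; cx_3 = 6; cy_3 = 13; r_3 = 2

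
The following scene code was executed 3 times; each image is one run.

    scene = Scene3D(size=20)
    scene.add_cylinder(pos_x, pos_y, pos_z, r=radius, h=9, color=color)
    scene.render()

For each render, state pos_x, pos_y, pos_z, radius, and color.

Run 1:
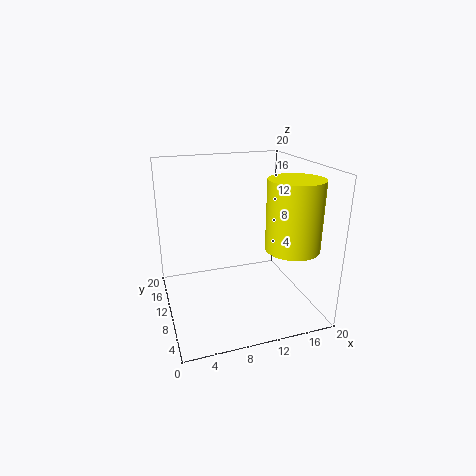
pos_x = 15.5; pos_y = 4.5; pos_z = 10; radius = 3.5; color = 'yellow'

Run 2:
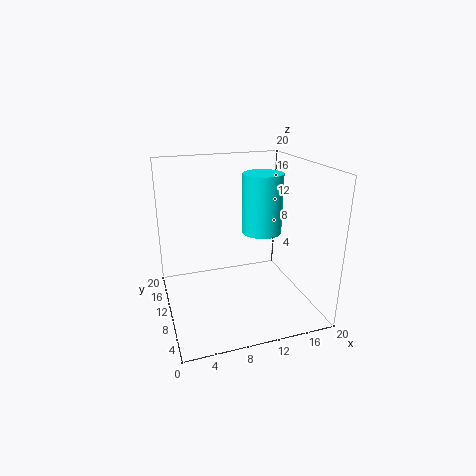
pos_x = 15; pos_y = 13.5; pos_z = 9; radius = 3; color = 'cyan'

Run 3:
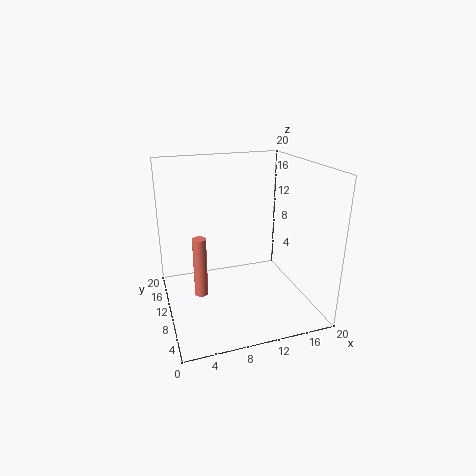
pos_x = 5; pos_y = 12.5; pos_z = 0.5; radius = 1; color = 'salmon'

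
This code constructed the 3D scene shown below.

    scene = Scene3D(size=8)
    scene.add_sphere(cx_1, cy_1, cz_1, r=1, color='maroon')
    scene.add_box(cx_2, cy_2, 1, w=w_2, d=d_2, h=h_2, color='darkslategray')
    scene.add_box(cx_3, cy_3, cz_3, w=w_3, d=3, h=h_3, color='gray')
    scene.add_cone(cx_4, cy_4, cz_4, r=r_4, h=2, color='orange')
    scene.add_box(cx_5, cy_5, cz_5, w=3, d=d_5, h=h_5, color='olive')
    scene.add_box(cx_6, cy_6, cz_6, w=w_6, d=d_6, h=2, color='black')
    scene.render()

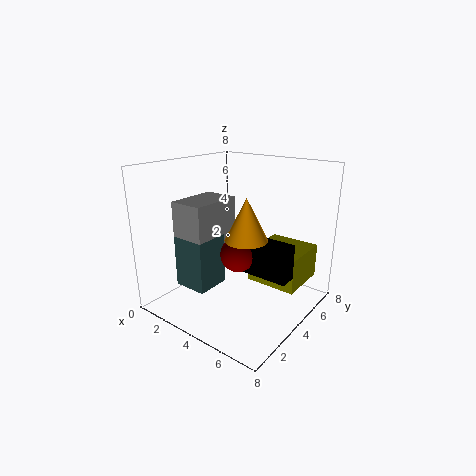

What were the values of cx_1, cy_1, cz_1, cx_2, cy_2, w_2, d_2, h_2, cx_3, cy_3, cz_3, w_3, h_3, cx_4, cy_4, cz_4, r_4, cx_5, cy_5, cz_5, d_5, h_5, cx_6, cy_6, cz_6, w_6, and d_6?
cx_1 = 4, cy_1 = 4, cz_1 = 3, cx_2 = 1, cy_2 = 2, w_2 = 2, d_2 = 2, h_2 = 3, cx_3 = 1, cy_3 = 2, cz_3 = 3, w_3 = 2, h_3 = 3, cx_4 = 6, cy_4 = 2, cz_4 = 5, r_4 = 1, cx_5 = 4, cy_5 = 5, cz_5 = 1, d_5 = 3, h_5 = 2, cx_6 = 4, cy_6 = 4, cz_6 = 2, w_6 = 3, d_6 = 1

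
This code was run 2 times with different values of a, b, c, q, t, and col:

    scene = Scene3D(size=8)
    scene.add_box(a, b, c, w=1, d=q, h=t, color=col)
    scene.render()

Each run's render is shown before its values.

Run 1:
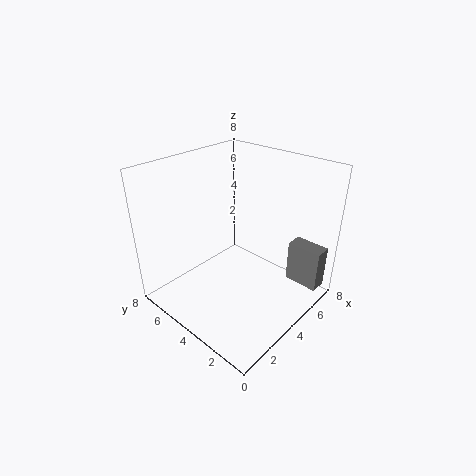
a = 6.5; b = 0.25; c = 0.75; q = 2; t = 2.5; col = 'gray'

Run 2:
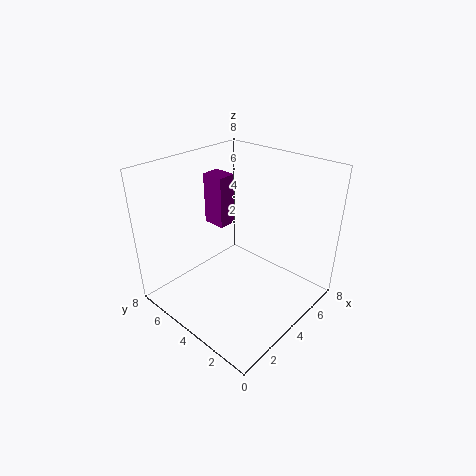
a = 3.25; b = 4.5; c = 4.75; q = 1.25; t = 2.75; col = 'purple'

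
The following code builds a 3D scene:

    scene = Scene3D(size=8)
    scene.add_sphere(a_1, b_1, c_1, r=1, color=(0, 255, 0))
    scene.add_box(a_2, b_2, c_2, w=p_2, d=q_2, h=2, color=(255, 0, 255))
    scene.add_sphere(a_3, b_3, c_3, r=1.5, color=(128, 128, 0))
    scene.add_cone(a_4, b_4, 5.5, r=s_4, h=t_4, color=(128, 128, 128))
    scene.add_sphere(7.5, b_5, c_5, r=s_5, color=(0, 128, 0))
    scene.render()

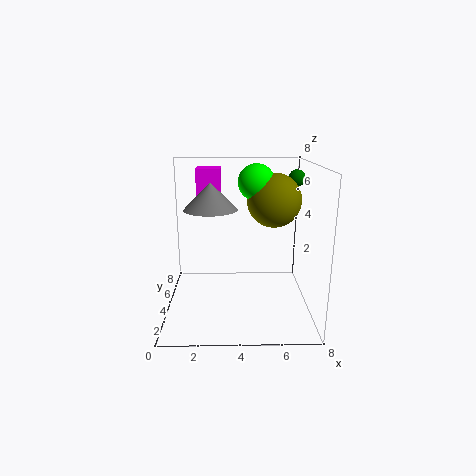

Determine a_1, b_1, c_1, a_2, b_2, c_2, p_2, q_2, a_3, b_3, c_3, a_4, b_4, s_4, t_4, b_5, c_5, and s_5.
a_1 = 5; b_1 = 4.5; c_1 = 7; a_2 = 1.5; b_2 = 6.5; c_2 = 5.5; p_2 = 1.5; q_2 = 1.5; a_3 = 6; b_3 = 4.5; c_3 = 6; a_4 = 2.5; b_4 = 4.5; s_4 = 1.5; t_4 = 1.5; b_5 = 6; c_5 = 7; s_5 = 0.5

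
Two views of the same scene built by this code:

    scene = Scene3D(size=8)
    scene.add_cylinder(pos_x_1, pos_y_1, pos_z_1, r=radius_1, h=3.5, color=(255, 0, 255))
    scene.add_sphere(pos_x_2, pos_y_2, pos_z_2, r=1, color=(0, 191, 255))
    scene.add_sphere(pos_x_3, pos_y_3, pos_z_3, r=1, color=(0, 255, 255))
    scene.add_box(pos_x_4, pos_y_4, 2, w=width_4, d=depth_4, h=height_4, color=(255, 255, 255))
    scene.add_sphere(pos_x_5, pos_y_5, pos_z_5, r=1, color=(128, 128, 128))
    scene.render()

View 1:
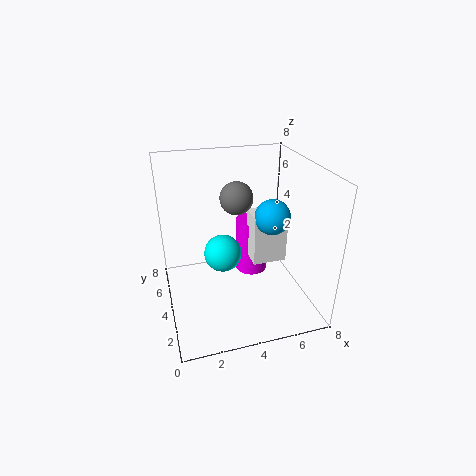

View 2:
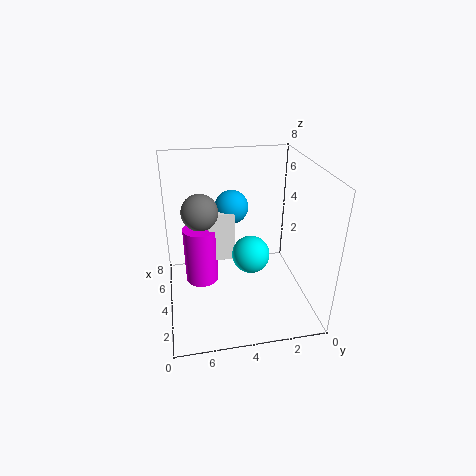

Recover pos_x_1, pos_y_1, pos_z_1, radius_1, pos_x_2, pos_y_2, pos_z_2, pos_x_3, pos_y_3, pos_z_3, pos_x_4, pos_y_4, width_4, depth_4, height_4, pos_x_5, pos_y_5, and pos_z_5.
pos_x_1 = 5.5
pos_y_1 = 6
pos_z_1 = 0.5
radius_1 = 1
pos_x_2 = 6
pos_y_2 = 4
pos_z_2 = 5
pos_x_3 = 3
pos_y_3 = 3.5
pos_z_3 = 3.5
pos_x_4 = 5
pos_y_4 = 4
width_4 = 2
depth_4 = 1.5
height_4 = 3
pos_x_5 = 4.5
pos_y_5 = 6
pos_z_5 = 5.5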